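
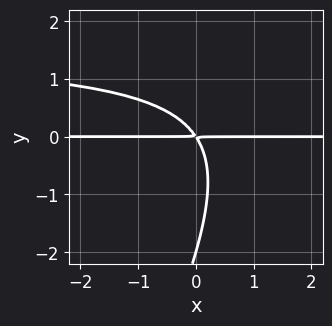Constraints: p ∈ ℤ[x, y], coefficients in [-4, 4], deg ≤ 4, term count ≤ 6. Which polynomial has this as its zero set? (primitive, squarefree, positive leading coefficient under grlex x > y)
2*x*y^2 - y^3 - 3*x*y - 2*y^2

deg p = 3.
From the axis intercepts and sections: every point of the x-axis in the box is on the curve; it meets the y-axis at y = -2 (among the integer gridlines).
Together with the visible shape, these determine p as stated.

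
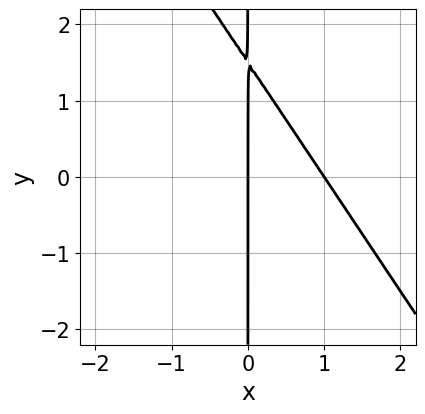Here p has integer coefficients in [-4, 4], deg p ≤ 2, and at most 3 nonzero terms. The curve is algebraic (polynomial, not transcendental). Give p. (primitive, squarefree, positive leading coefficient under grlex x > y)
3*x^2 + 2*x*y - 3*x

(a) The degree is 2 — the shape is more complex than any degree-1 curve.
(b) From the axis intercepts and sections: the x-axis gridline crossings are at x ∈ {0, 1}; the visible y-axis segment lies entirely on the curve.
(c) These observations pin down the coefficients.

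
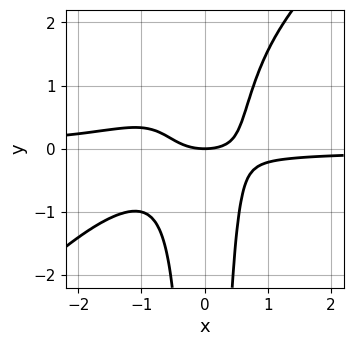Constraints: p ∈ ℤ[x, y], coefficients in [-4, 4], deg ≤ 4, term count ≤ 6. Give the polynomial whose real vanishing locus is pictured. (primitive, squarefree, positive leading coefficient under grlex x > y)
1. Degree: the shape is more complex than any degree-3 curve, so deg p = 4.
2. Observable constraints: it crosses the x-axis at the gridline x = 0; it meets the y-axis at y = 0 (among the integer gridlines).
3. Assembling these constraints gives the stated polynomial.

3*x^3*y - 3*x^2*y^2 + 3*x^2*y + x^2 - 2*y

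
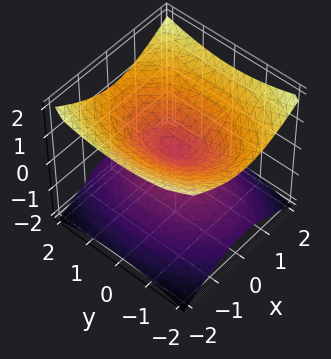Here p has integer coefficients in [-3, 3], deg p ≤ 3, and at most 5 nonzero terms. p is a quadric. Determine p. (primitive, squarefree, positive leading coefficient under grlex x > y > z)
(a) deg p = 2.
(b) Symmetries: the x ↦ −x reflection is a symmetry, so x appears only in even powers; it's symmetric under z → −z, forcing even powers of z; the y ↦ −y reflection is a symmetry, so y appears only in even powers.
(c) Against the integer gridlines: one z-axis crossing is at z = 0; it meets the y-axis at y = 0 (among the integer gridlines); one x-axis crossing is at x = 0.
(d) The integer polynomial consistent with all of this is the stated p.

2*x^2 + y^2 - 3*z^2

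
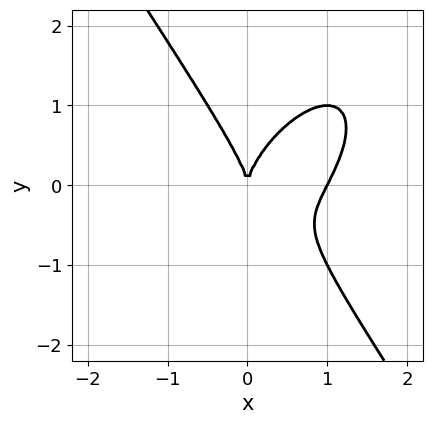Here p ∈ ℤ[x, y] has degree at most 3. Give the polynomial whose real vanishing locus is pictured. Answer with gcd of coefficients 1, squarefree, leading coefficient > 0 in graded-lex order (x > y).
1. Degree: a generic line meets the curve in up to 3 points, so deg p = 3.
2. Observable constraints: among the integer gridlines, it crosses the x-axis at x ∈ {0, 1}; one y-axis crossing is at y = 0.
3. Putting this together gives p.

2*x^3 - x^2*y + y^3 - 2*x^2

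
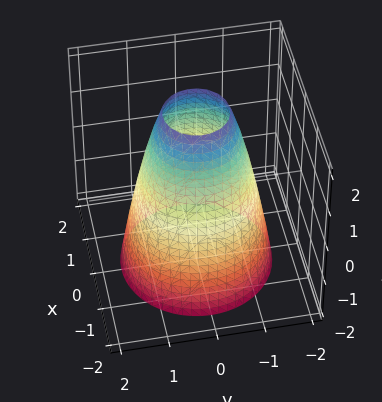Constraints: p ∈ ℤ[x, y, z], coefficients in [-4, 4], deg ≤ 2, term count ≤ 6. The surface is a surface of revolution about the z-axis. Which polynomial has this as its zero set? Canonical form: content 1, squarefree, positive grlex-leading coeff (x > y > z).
2*x^2 + 2*y^2 + z - 3

(a) deg p = 2. A generic line meets the surface in up to 2 points.
(b) Symmetries: the z-axis is an axis of rotation, so x and y enter only as x² + y².
(c) From the visible intercepts: it misses every integer gridline on the z-axis; a circular section at z = -2 has radius between 1 and 2.
(d) Solving for integer coefficients yields p as stated.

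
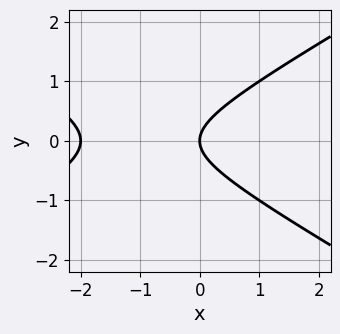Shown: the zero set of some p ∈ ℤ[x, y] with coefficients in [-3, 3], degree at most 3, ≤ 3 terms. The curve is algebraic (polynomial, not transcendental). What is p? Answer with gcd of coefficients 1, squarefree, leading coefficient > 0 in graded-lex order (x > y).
deg p = 2.
Symmetries: the y ↦ −y reflection is a symmetry, so y appears only in even powers.
From the visible intercepts: it meets the y-axis at y = 0 (among the integer gridlines); the x-axis gridline crossings are at x ∈ {-2, 0}.
Fitting integer coefficients to these (and the overall shape) gives p.

x^2 - 3*y^2 + 2*x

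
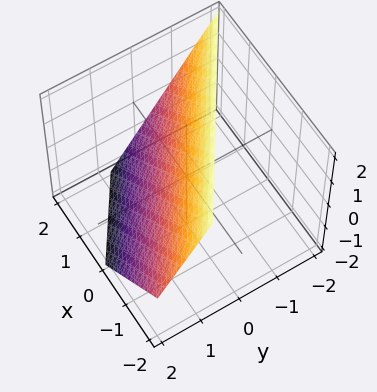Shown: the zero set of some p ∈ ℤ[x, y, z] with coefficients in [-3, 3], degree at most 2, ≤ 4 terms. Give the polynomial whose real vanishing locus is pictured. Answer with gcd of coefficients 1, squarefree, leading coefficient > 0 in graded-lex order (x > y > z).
2*x + 3*y + 2*z - 2

1. deg p = 1. The surface is flat (a plane).
2. Checking where it meets the axes: it crosses the z-axis at the gridline z = 1; one x-axis crossing is at x = 1.
3. Assembling these constraints gives the stated polynomial.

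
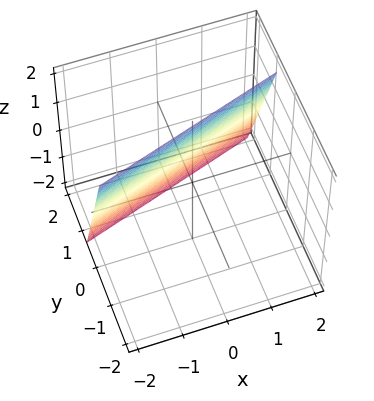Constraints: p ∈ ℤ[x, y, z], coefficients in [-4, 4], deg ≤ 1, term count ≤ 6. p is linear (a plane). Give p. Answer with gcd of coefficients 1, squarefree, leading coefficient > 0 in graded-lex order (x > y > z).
x - 3*y - z + 2

First, the degree is 1 — every cross-section is a straight line — this is a plane.
Next, observable constraints: it crosses the z-axis at the gridline z = 2; one x-axis crossing is at x = -2.
Finally, together with the visible shape, these determine p as stated.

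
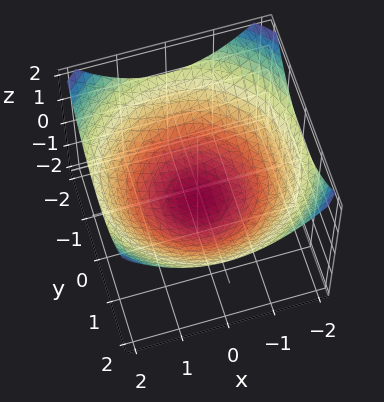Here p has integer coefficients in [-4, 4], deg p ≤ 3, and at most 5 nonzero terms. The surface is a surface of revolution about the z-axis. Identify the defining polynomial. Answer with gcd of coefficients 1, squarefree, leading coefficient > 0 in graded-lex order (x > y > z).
First, degree: no degree-1 surface has this shape, so deg p = 2.
Next, by symmetry, the z-axis is an axis of rotation, so x and y enter only as x² + y².
Then, against the integer gridlines: a circular section at z = 0 has radius between 1 and 2.
Finally, together with the visible shape, these determine p as stated.

x^2 + y^2 - 3*z - 2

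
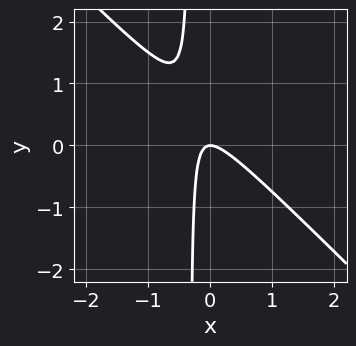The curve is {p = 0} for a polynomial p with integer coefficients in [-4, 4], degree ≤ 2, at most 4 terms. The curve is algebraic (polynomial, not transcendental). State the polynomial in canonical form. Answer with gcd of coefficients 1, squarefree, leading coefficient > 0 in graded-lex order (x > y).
3*x^2 + 3*x*y + y

deg p = 2. No degree-1 curve has this shape.
Observable constraints: one y-axis crossing is at y = 0; one x-axis crossing is at x = 0.
The integer polynomial consistent with all of this is the stated p.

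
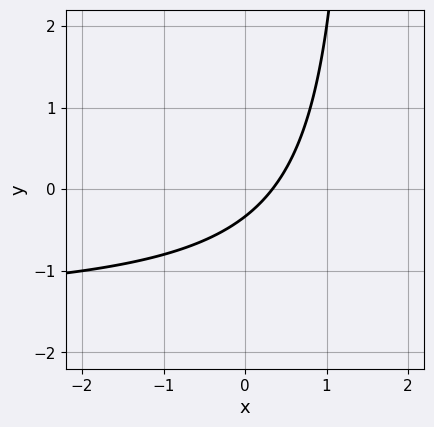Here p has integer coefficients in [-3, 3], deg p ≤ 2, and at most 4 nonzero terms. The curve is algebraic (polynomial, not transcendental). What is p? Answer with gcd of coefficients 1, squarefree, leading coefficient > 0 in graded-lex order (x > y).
(a) deg p = 2. A generic line meets the curve in up to 2 points.
(b) Putting this together gives p.

2*x*y + 3*x - 3*y - 1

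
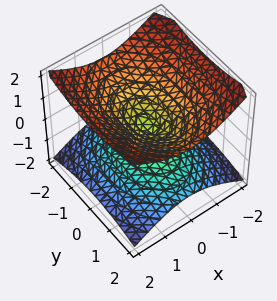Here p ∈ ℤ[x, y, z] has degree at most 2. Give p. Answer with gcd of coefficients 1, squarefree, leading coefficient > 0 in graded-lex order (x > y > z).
2*x^2 + y^2 - 3*z^2

First, deg p = 2. Two nappes meeting at a single point; a quadric.
Then, symmetries: the x ↦ −x reflection is a symmetry, so x appears only in even powers; the y ↦ −y reflection is a symmetry, so y appears only in even powers; the z ↦ −z reflection is a symmetry, so z appears only in even powers.
Then, against the integer gridlines: one y-axis crossing is at y = 0; it meets the z-axis at z = 0 (among the integer gridlines); one x-axis crossing is at x = 0.
Finally, fitting integer coefficients to these (and the overall shape) gives p.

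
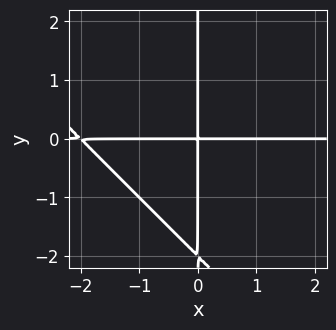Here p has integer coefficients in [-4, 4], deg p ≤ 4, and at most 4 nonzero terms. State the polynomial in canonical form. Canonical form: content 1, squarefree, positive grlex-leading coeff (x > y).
x^2*y + x*y^2 + 2*x*y

deg p = 3.
Reading off the gridlines: the visible y-axis segment lies entirely on the curve; the visible x-axis segment lies entirely on the curve.
These observations pin down the coefficients.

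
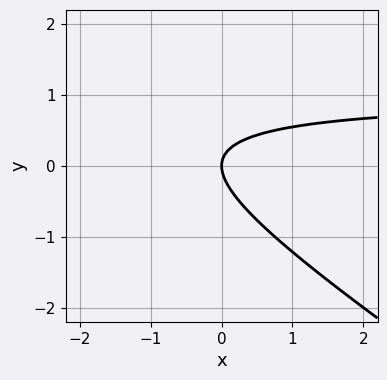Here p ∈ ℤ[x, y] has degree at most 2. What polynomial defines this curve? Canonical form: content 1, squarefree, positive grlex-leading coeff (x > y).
First, the degree is 2 — no degree-1 curve has this shape.
Then, reading off the gridlines: it crosses the y-axis at the gridline y = 0; one x-axis crossing is at x = 0.
Finally, assembling these constraints gives the stated polynomial.

2*x*y + 3*y^2 - 2*x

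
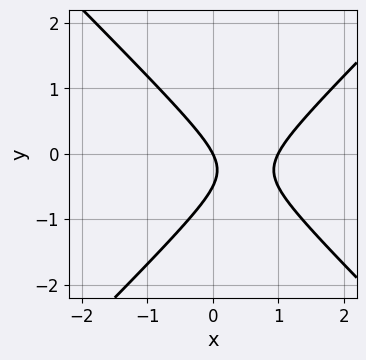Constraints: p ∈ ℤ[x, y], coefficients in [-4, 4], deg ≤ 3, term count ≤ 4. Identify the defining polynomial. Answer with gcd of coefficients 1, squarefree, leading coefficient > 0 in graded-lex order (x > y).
2*x^2 - 2*y^2 - 2*x - y

First, degree: a generic line meets the curve in up to 2 points, so deg p = 2.
Then, checking where it meets the axes: among the integer gridlines, it crosses the x-axis at x ∈ {0, 1}; it crosses the y-axis at the gridline y = 0.
Finally, matching integer coefficients to the picture gives p.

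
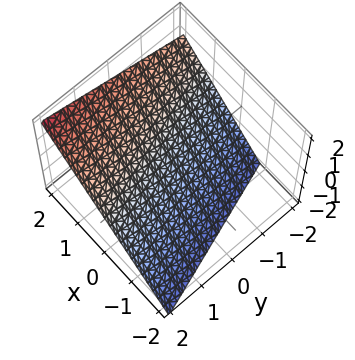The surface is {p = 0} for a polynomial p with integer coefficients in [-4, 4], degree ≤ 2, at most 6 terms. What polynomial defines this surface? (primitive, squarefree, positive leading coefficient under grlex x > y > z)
3*x + y - 3*z - 2

The degree is 1 — every cross-section is a straight line — this is a plane.
Against the integer gridlines: it meets the y-axis at y = 2 (among the integer gridlines).
Assembling these constraints gives the stated polynomial.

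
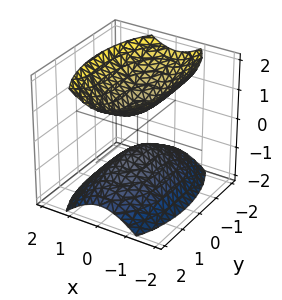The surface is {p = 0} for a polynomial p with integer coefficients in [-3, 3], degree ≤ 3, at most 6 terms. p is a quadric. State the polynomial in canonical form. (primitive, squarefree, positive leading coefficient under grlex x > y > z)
3*x^2 + y^2 - 2*z^2 + 1

There are 2 components. Treating them together as one polynomial.
Degree: two separate bowl-shaped sheets opening away from each other; a quadric, so deg p = 2.
Symmetries: mirror symmetry z ↦ −z ⇒ only even powers of z; the y ↦ −y reflection is a symmetry, so y appears only in even powers; it's symmetric under x → −x, forcing even powers of x.
Observable constraints: it misses every integer gridline on the x-axis; it misses every integer gridline on the y-axis.
Fitting integer coefficients to these (and the overall shape) gives p.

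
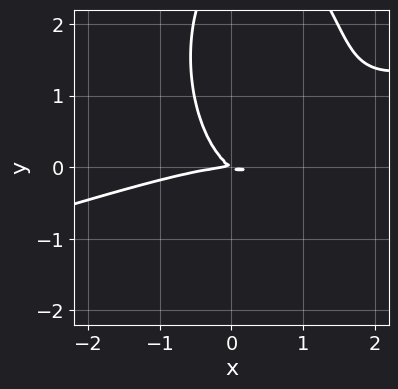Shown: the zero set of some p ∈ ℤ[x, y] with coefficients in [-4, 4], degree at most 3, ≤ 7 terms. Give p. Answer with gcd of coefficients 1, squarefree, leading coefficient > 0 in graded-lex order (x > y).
x^3 - 3*x^2*y - y^3 + 2*x*y + 3*y^2

(a) The degree is 3 — the shape is more complex than any degree-2 curve.
(b) From the visible intercepts: one x-axis crossing is at x = 0; it crosses the y-axis at the gridline y = 0.
(c) Assembling these constraints gives the stated polynomial.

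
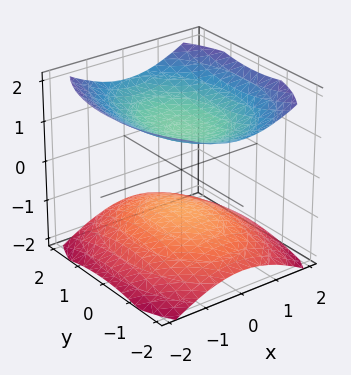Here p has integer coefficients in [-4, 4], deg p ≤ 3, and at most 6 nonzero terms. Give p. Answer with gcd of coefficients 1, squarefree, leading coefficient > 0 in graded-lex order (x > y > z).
2*x^2 + y^2 - 3*z^2 + 3

There are 2 components. Treating them together as one polynomial.
Degree: two separate bowl-shaped sheets opening away from each other; a quadric, so deg p = 2.
Symmetries: the z ↦ −z reflection is a symmetry, so z appears only in even powers; it's symmetric under x → −x, forcing even powers of x; the y ↦ −y reflection is a symmetry, so y appears only in even powers.
Checking where it meets the axes: the z-axis gridline crossings are at z ∈ {-1, 1}; it misses every integer gridline on the y-axis; the surface avoids every integer x-axis point in the box.
Solving for integer coefficients yields p as stated.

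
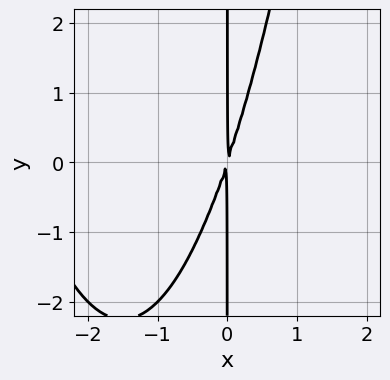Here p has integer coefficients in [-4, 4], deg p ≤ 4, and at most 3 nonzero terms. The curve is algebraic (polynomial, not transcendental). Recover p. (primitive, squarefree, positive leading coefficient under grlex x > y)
x^3 + 3*x^2 - x*y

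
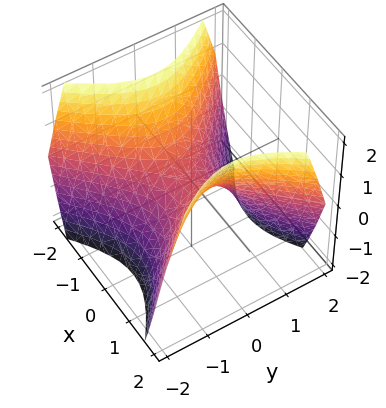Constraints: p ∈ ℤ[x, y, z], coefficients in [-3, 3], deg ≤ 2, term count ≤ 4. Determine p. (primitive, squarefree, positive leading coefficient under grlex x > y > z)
First, the degree is 2 — a saddle surface; a quadric.
Then, symmetries: mirror symmetry y ↦ −y ⇒ only even powers of y; mirror symmetry x ↦ −x ⇒ only even powers of x.
Next, observable constraints: it crosses the x-axis at the gridline x = 0; it crosses the y-axis at the gridline y = 0; one z-axis crossing is at z = 0.
Finally, putting this together gives p.

x^2 - y^2 - z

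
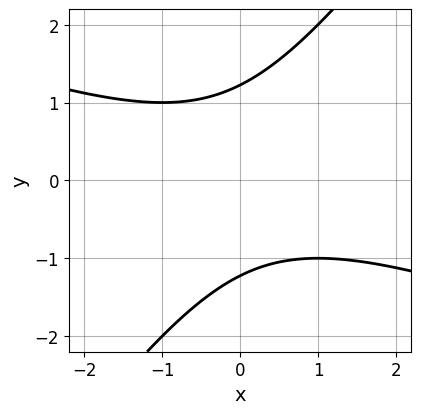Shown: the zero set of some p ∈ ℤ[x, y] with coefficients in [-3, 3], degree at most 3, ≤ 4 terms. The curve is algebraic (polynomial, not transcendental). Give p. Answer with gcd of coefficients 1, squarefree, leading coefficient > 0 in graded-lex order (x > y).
x^2 + 2*x*y - 2*y^2 + 3

1. Degree: no degree-1 curve has this shape, so deg p = 2.
2. Against the integer gridlines: it misses every integer gridline on the x-axis.
3. Solving for integer coefficients yields p as stated.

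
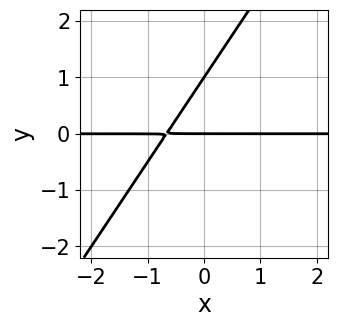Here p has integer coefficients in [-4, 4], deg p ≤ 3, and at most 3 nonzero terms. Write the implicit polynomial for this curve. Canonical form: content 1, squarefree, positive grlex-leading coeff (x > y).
3*x*y - 2*y^2 + 2*y

deg p = 2.
Checking where it meets the axes: the y-axis gridline crossings are at y ∈ {0, 1}; the visible x-axis segment lies entirely on the curve.
Matching integer coefficients to the picture gives p.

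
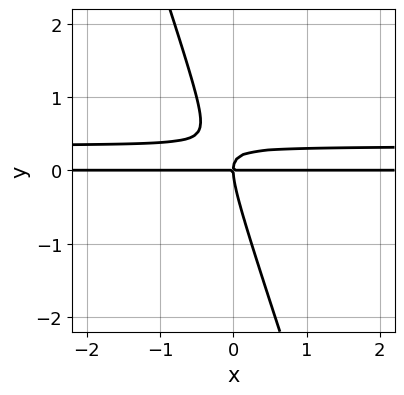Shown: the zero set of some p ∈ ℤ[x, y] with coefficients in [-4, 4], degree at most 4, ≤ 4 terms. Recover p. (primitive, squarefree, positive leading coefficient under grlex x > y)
3*x*y^2 + y^3 - x*y

deg p = 3. A generic line meets the curve in up to 3 points.
From the axis intercepts and sections: it crosses the y-axis at the gridline y = 0; the visible x-axis segment lies entirely on the curve.
Putting this together gives p.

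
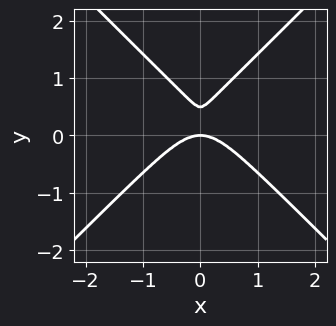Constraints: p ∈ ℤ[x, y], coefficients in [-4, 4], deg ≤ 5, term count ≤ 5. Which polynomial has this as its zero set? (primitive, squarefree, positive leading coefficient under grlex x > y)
3*x^4 - x^2*y^2 - 2*y^4 + 3*x^2*y + y^3

1. The degree is 4 — no degree-3 curve has this shape.
2. Symmetries: it's symmetric under x → −x, forcing even powers of x.
3. Checking where it meets the axes: one x-axis crossing is at x = 0; one y-axis crossing is at y = 0.
4. Matching integer coefficients to the picture gives p.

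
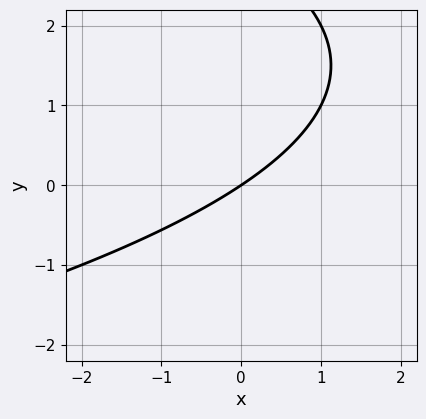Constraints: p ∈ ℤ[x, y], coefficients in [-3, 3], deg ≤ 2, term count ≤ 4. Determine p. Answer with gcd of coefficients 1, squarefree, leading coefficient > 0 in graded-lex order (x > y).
The degree is 2 — a generic line meets the curve in up to 2 points.
From the axis intercepts and sections: it crosses the y-axis at the gridline y = 0; one x-axis crossing is at x = 0.
Solving for integer coefficients yields p as stated.

y^2 + 2*x - 3*y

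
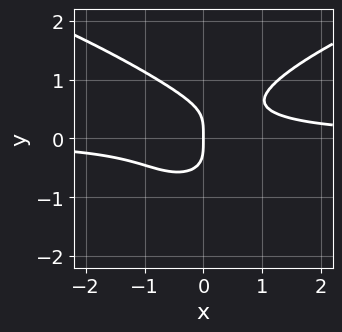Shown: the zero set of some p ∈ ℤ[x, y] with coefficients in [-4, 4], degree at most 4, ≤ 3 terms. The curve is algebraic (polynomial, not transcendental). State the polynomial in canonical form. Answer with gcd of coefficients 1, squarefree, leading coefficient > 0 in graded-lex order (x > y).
(a) The degree is 4 — the shape is more complex than any degree-3 curve.
(b) Reading off the gridlines: it crosses the y-axis at the gridline y = 0; it crosses the x-axis at the gridline x = 0.
(c) Together with the visible shape, these determine p as stated.

2*y^4 - 2*x^2*y + x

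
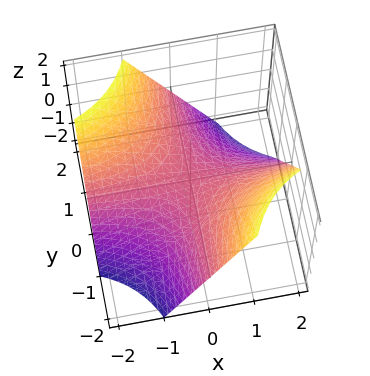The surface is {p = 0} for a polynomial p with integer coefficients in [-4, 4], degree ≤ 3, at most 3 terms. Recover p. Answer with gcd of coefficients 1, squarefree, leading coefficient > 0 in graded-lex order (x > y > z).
1. The degree is 2 — a hyperbolic paraboloid; a quadric.
2. Reading off the gridlines: it meets the z-axis at z = 0 (among the integer gridlines); the visible x-axis segment lies entirely on the surface; the visible y-axis segment lies entirely on the surface.
3. Together with the visible shape, these determine p as stated.

x*y + z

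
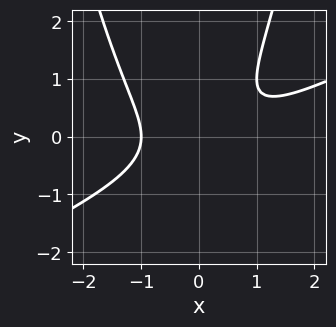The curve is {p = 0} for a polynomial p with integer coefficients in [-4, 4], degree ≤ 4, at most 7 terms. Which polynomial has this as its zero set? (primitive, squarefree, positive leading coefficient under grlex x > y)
1. deg p = 3. The shape is more complex than any degree-2 curve.
2. Reading off the gridlines: no y-intercept at any integer in the box; it meets the x-axis at x = -1 (among the integer gridlines).
3. Matching integer coefficients to the picture gives p.

x^3 - 2*x^2*y - 2*x*y + 2*y^2 + 1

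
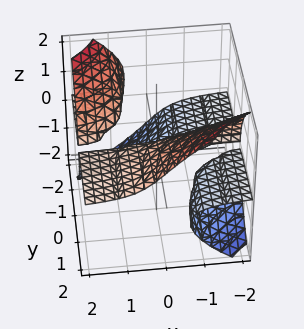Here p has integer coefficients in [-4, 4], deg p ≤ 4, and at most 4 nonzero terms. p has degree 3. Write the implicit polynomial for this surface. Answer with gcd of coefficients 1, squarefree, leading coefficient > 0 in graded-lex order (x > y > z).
3*x*y*z + 2*z^3 - y

(a) I count 3 distinct pieces.
(b) Degree: the shape is more complex than any degree-2 surface, so deg p = 3.
(c) Observable constraints: it meets the z-axis at z = 0 (among the integer gridlines); it meets the y-axis at y = 0 (among the integer gridlines); every point of the x-axis in the box is on the surface.
(d) Solving for integer coefficients yields p as stated.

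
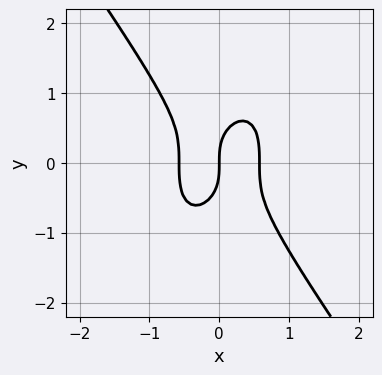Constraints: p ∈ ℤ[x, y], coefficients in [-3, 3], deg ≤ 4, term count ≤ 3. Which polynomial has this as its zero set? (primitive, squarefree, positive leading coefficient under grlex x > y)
3*x^3 + y^3 - x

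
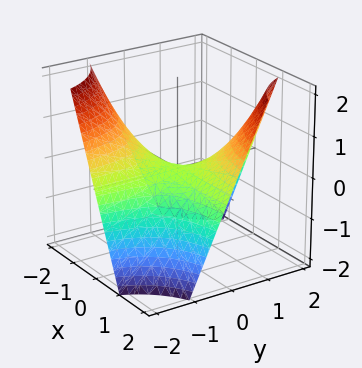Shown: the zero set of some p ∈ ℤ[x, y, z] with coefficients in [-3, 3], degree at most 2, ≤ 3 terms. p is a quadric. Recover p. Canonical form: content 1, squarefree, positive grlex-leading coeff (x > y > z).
1. The degree is 2 — a saddle surface; a quadric.
2. Against the integer gridlines: the visible y-axis segment lies entirely on the surface; every point of the x-axis in the box is on the surface; it crosses the z-axis at the gridline z = 0.
3. Solving for integer coefficients yields p as stated.

x*y - z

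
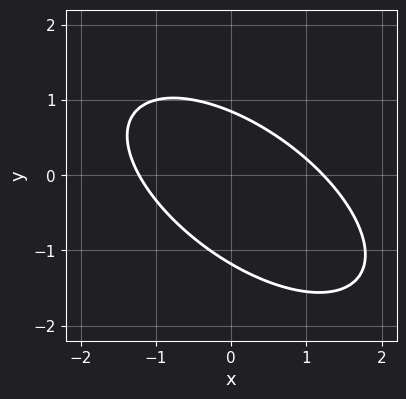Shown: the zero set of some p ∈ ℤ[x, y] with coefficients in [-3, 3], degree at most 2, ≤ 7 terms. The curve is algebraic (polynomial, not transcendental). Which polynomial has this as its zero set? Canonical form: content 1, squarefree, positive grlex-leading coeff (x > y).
deg p = 2. The shape is more complex than any degree-1 curve.
Matching integer coefficients to the picture gives p.

2*x^2 + 3*x*y + 3*y^2 + y - 3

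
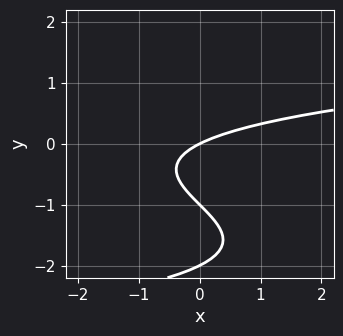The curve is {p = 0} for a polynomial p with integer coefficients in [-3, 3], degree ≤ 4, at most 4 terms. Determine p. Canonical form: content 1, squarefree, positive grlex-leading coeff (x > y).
(a) Degree: no degree-2 curve has this shape, so deg p = 3.
(b) Against the integer gridlines: one x-axis crossing is at x = 0; the y-axis gridline crossings are at y ∈ {-2, -1, 0}.
(c) Fitting integer coefficients to these (and the overall shape) gives p.

y^3 + 3*y^2 - x + 2*y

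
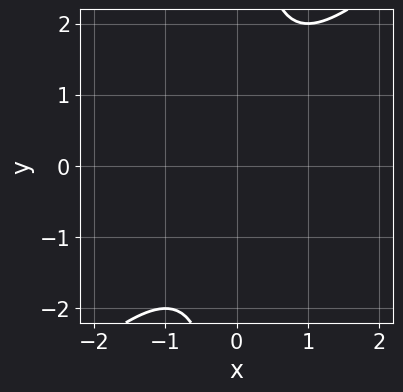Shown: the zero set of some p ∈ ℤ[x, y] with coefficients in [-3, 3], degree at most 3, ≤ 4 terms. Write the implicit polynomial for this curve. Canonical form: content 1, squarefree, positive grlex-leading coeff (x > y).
x^2 - x*y + 1

First, the degree is 2 — the shape is more complex than any degree-1 curve.
Next, checking where it meets the axes: it misses every integer gridline on the y-axis; it misses every integer gridline on the x-axis.
Finally, solving for integer coefficients yields p as stated.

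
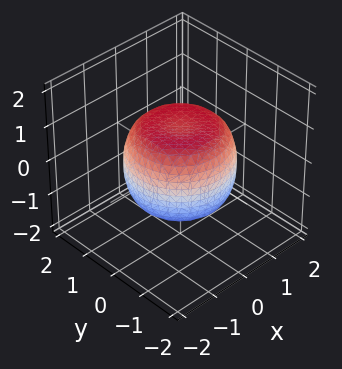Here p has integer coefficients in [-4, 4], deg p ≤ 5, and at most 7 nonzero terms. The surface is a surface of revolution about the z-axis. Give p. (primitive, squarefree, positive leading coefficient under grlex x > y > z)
2*x^4 + 4*x^2*y^2 + 2*y^4 - 2*x^2 - 2*y^2 + 3*z^2 - 3

deg p = 4. A generic line meets the surface in up to 4 points.
Symmetry: the surface is invariant under rotation about z: p = q(x² + y², z).
Checking where it meets the axes: the z-axis gridline crossings are at z ∈ {-1, 1}; a circular section at z = 0 has radius between 1 and 2.
Solving for integer coefficients yields p as stated.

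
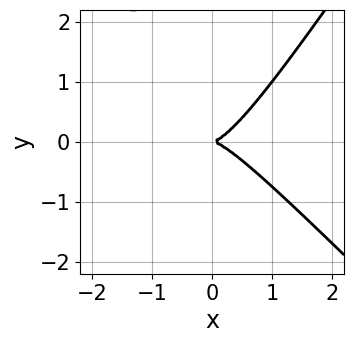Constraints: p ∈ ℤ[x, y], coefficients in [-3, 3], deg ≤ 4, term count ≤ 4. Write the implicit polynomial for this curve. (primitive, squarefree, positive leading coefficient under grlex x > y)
(a) The degree is 3 — no degree-2 curve has this shape.
(b) Reading off the gridlines: it crosses the y-axis at the gridline y = 0; it crosses the x-axis at the gridline x = 0.
(c) Matching integer coefficients to the picture gives p.

3*x^3 + x^2*y - 2*x*y^2 - 2*y^2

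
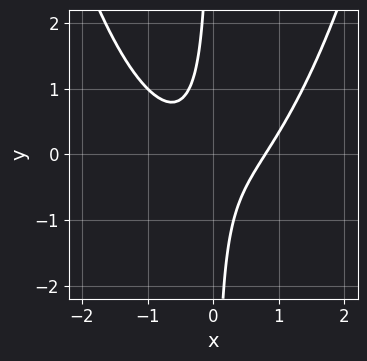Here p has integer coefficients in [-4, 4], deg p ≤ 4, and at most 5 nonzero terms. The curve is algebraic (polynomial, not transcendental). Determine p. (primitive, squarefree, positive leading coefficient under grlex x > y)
2*x^3 - 3*x*y - 1

(a) The degree is 3 — the shape is more complex than any degree-2 curve.
(b) Against the integer gridlines: no y-intercept at any integer in the box.
(c) These observations pin down the coefficients.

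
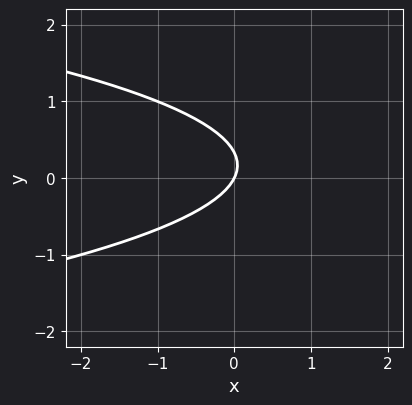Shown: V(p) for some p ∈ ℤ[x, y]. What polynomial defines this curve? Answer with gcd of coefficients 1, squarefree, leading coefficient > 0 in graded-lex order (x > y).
3*y^2 + 2*x - y

The degree is 2 — no degree-1 curve has this shape.
Against the integer gridlines: it crosses the y-axis at the gridline y = 0; one x-axis crossing is at x = 0.
Matching integer coefficients to the picture gives p.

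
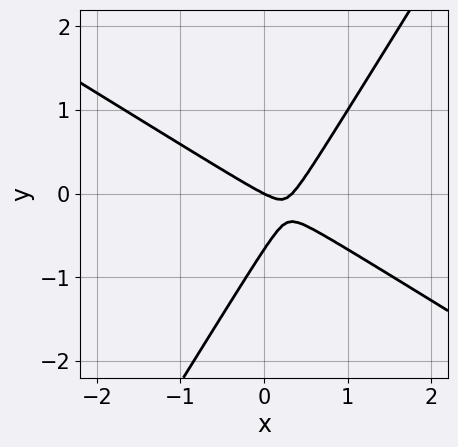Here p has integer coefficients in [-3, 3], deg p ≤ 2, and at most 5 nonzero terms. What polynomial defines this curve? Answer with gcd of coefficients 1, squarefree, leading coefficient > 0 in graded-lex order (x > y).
3*x^2 + 3*x*y - 3*y^2 - x - 2*y

(a) deg p = 2. No degree-1 curve has this shape.
(b) Reading off the gridlines: it crosses the y-axis at the gridline y = 0; one x-axis crossing is at x = 0.
(c) These observations pin down the coefficients.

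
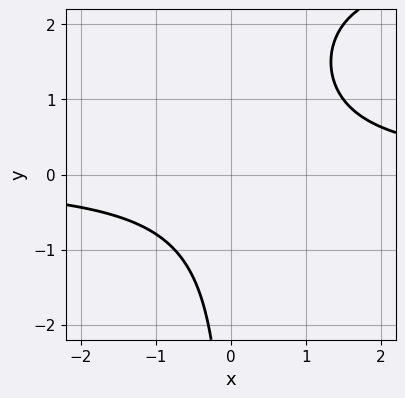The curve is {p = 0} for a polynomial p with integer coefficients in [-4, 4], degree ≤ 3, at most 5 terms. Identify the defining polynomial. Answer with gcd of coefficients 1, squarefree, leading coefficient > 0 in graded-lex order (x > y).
x*y^2 - 3*x*y + 3

deg p = 3. The shape is more complex than any degree-2 curve.
Against the integer gridlines: it misses every integer gridline on the x-axis; it misses every integer gridline on the y-axis.
Solving for integer coefficients yields p as stated.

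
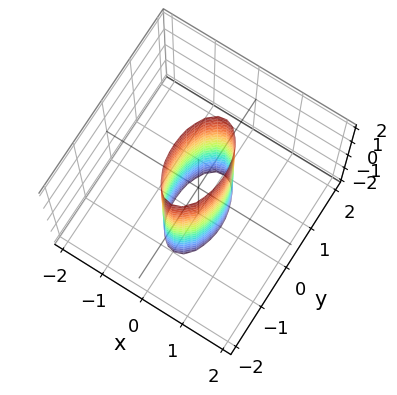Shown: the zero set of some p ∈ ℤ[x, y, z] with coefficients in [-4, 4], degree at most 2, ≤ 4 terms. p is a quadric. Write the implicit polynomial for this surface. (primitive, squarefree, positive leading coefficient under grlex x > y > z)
3*x^2 + y^2 - 1

(a) Degree: constant cross-section along one axis; a quadric, so deg p = 2.
(b) Symmetries: the z ↦ −z reflection is a symmetry, so z appears only in even powers; the y ↦ −y reflection is a symmetry, so y appears only in even powers; the x ↦ −x reflection is a symmetry, so x appears only in even powers.
(c) Reading off the gridlines: the y-axis gridline crossings are at y ∈ {-1, 1}; no z-intercept at any integer in the box.
(d) Together with the visible shape, these determine p as stated.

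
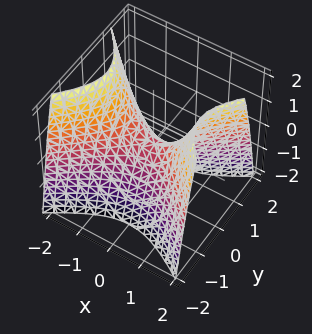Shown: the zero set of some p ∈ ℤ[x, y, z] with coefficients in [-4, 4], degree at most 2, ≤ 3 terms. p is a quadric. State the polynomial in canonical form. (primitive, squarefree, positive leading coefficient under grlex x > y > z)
1. The degree is 2 — a saddle surface; a quadric.
2. Symmetries: mirror symmetry x ↦ −x ⇒ only even powers of x; mirror symmetry y ↦ −y ⇒ only even powers of y.
3. From the axis intercepts and sections: it meets the y-axis at y = 0 (among the integer gridlines); one z-axis crossing is at z = 0; one x-axis crossing is at x = 0.
4. Together with the visible shape, these determine p as stated.

2*x^2 - 3*y^2 - 2*z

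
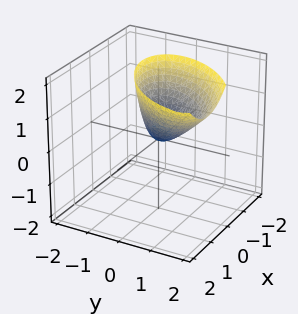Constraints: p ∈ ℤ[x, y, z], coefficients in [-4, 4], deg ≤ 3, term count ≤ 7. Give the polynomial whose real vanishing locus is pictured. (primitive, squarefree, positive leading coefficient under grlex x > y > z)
3*x^2 - 3*x*y + 3*y^2 - 2*y*z - 2*z

1. The degree is 2 — the shape is more complex than any degree-1 surface.
2. Against the integer gridlines: one x-axis crossing is at x = 0; it crosses the z-axis at the gridline z = 0.
3. Solving for integer coefficients yields p as stated.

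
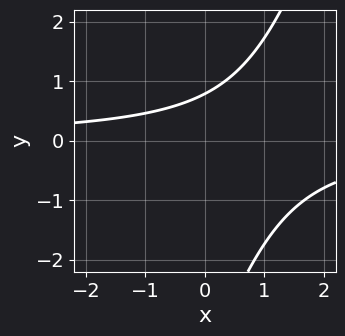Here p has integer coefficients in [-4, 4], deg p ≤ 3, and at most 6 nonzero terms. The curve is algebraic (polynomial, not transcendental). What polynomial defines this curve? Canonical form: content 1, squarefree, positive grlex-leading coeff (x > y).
3*x*y - y^2 - 3*y + 3

First, deg p = 2. A generic line meets the curve in up to 2 points.
Next, from the visible intercepts: the curve avoids every integer x-axis point in the box.
Finally, assembling these constraints gives the stated polynomial.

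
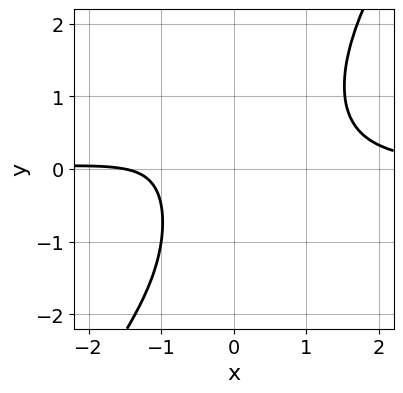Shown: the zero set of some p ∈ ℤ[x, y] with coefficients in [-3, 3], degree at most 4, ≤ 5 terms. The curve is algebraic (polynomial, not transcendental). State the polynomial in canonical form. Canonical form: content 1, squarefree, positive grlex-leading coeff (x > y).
deg p = 4. No degree-3 curve has this shape.
Checking where it meets the axes: the curve avoids every integer y-axis point in the box.
Matching integer coefficients to the picture gives p.

3*x^3*y - 2*x^2*y^2 - 2*x - 3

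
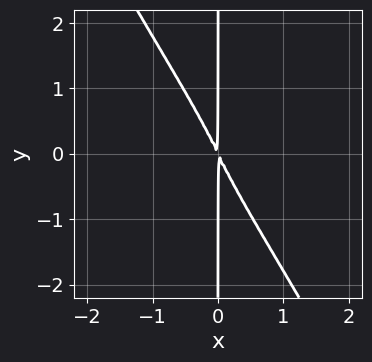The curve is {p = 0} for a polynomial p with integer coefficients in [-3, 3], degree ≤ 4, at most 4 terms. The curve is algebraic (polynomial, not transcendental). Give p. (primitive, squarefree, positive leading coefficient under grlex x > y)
3*x^4 - x^2*y^2 + 2*x^2 + x*y

1. The degree is 4 — no degree-3 curve has this shape.
2. From the visible intercepts: every point of the y-axis in the box is on the curve.
3. Putting this together gives p.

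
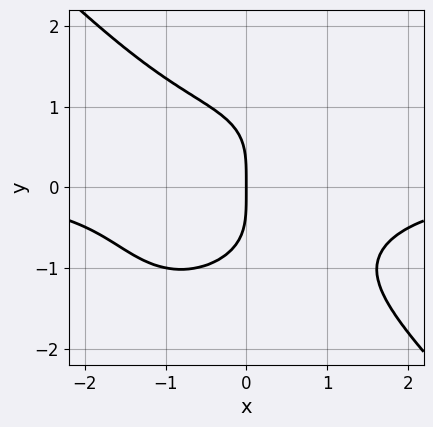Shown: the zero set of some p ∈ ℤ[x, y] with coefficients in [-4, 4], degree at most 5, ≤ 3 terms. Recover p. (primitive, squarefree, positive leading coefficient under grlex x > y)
(a) The degree is 4 — the shape is more complex than any degree-3 curve.
(b) Against the integer gridlines: one x-axis crossing is at x = 0; it crosses the y-axis at the gridline y = 0.
(c) The integer polynomial consistent with all of this is the stated p.

x^3*y + y^4 + 2*x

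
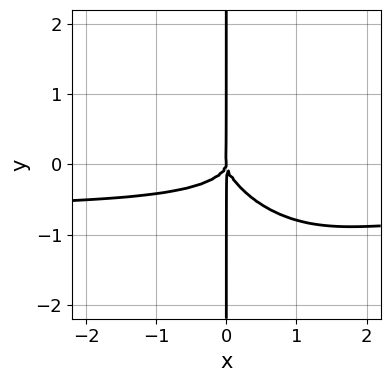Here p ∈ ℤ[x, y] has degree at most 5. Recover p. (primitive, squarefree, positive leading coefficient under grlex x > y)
3*x^3*y + 3*x^2*y^2 + 3*x*y^3 + 2*x^3

(a) Degree: the shape is more complex than any degree-3 curve, so deg p = 4.
(b) Observable constraints: one x-axis crossing is at x = 0; every point of the y-axis in the box is on the curve.
(c) Together with the visible shape, these determine p as stated.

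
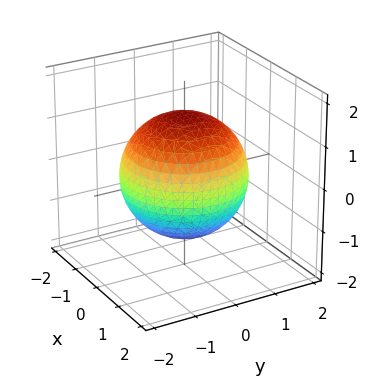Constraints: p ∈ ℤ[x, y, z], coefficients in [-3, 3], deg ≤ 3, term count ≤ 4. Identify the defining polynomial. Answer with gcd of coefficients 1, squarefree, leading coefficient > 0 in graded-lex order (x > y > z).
(a) deg p = 2. Bounded and convex; a quadric.
(b) Symmetries: the z-axis is an axis of rotation, so x and y enter only as x² + y²; mirror symmetry z ↦ −z ⇒ only even powers of z.
(c) From the axis intercepts and sections: a circular section at z = 1 has radius exactly 1.
(d) Assembling these constraints gives the stated polynomial.

x^2 + y^2 + z^2 - 2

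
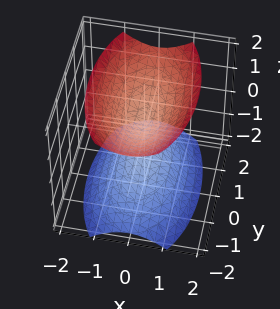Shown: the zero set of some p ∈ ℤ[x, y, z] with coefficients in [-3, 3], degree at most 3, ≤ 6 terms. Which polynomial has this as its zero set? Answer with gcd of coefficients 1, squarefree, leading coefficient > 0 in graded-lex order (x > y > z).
3*x^2 + y^2 - 2*z^2 + 1

There are 2 components.
The degree is 2 — two sheets facing apart; a quadric.
Symmetries: mirror symmetry z ↦ −z ⇒ only even powers of z; the y ↦ −y reflection is a symmetry, so y appears only in even powers; it's symmetric under x → −x, forcing even powers of x.
Checking where it meets the axes: it misses every integer gridline on the x-axis; no y-intercept at any integer in the box.
The integer polynomial consistent with all of this is the stated p.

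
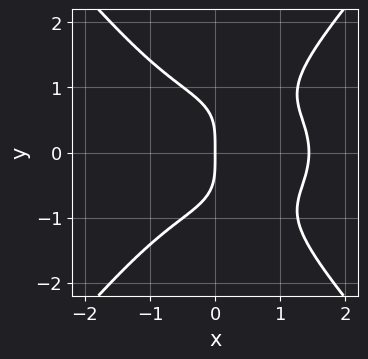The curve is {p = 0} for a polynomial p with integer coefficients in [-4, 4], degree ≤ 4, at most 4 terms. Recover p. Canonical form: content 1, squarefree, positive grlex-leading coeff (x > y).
First, deg p = 4. The shape is more complex than any degree-3 curve.
Next, symmetries: the y ↦ −y reflection is a symmetry, so y appears only in even powers.
Then, from the axis intercepts and sections: it meets the x-axis at x = 0 (among the integer gridlines); one y-axis crossing is at y = 0.
Finally, these observations pin down the coefficients.

x^4 + 2*x^2*y^2 - 2*y^4 - 3*x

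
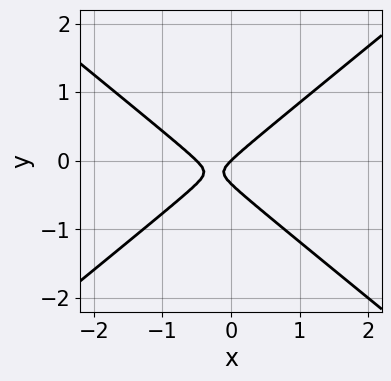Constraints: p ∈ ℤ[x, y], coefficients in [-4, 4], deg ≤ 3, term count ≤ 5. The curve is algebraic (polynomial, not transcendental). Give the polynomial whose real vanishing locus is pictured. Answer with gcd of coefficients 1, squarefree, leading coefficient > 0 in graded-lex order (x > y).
2*x^2 - 3*y^2 + x - y

(a) deg p = 2.
(b) From the axis intercepts and sections: it meets the y-axis at y = 0 (among the integer gridlines); it meets the x-axis at x = 0 (among the integer gridlines).
(c) These observations pin down the coefficients.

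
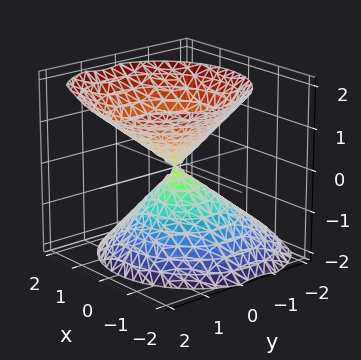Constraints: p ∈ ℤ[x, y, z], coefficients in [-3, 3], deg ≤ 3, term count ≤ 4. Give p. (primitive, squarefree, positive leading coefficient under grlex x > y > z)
First, there are 2 components. They look like related sheets of one shape, so recover p as a whole.
Then, deg p = 2. The shape is more complex than any degree-1 surface.
Then, checking where it meets the axes: it meets the x-axis at x = 0 (among the integer gridlines); it crosses the y-axis at the gridline y = 0.
Finally, matching integer coefficients to the picture gives p.

2*x^2 + 2*y^2 - y*z - 2*z^2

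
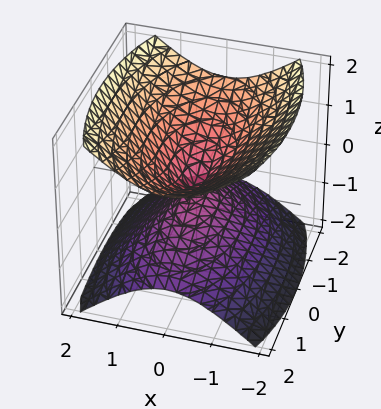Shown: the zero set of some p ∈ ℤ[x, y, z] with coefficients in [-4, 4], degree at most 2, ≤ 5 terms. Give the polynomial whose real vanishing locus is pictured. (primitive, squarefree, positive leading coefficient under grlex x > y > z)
(a) There are 2 components.
(b) deg p = 2.
(c) Symmetries: mirror symmetry z ↦ −z ⇒ only even powers of z; the y ↦ −y reflection is a symmetry, so y appears only in even powers; mirror symmetry x ↦ −x ⇒ only even powers of x.
(d) From the axis intercepts and sections: it crosses the x-axis at the gridline x = 0; it meets the y-axis at y = 0 (among the integer gridlines).
(e) The integer polynomial consistent with all of this is the stated p.

3*x^2 + y^2 - 3*z^2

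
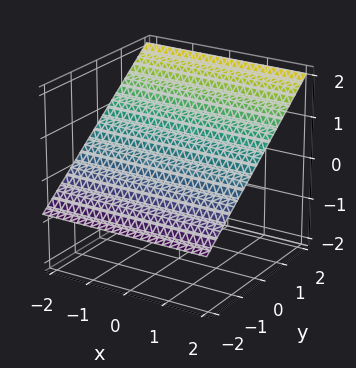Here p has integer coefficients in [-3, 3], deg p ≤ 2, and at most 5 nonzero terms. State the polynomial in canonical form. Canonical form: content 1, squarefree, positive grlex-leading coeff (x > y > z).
The degree is 1 — the surface is flat (a plane).
Against the integer gridlines: no x-intercept at any integer in the box; one y-axis crossing is at y = -1.
Fitting integer coefficients to these (and the overall shape) gives p.

2*y - 3*z + 2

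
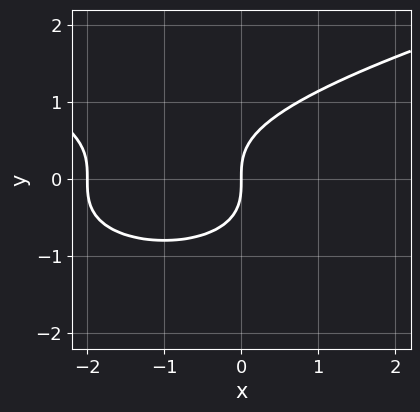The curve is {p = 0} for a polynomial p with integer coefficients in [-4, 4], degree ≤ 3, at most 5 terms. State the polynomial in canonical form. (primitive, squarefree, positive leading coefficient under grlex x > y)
2*y^3 - x^2 - 2*x

(a) deg p = 3. A generic line meets the curve in up to 3 points.
(b) From the axis intercepts and sections: one y-axis crossing is at y = 0; the x-axis gridline crossings are at x ∈ {-2, 0}.
(c) Solving for integer coefficients yields p as stated.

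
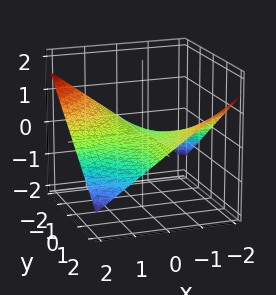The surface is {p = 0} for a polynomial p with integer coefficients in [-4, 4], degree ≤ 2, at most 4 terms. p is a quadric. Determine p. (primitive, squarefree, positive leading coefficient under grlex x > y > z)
x*y + 3*z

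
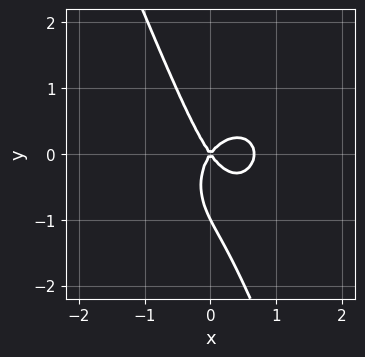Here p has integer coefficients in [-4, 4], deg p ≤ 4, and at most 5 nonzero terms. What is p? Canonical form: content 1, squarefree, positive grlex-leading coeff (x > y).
First, degree: no degree-2 curve has this shape, so deg p = 3.
Then, from the visible intercepts: among the integer gridlines, it crosses the y-axis at y ∈ {-1, 0}; it crosses the x-axis at the gridline x = 0.
Finally, matching integer coefficients to the picture gives p.

3*x^3 + 2*x*y^2 + y^3 - 2*x^2 + y^2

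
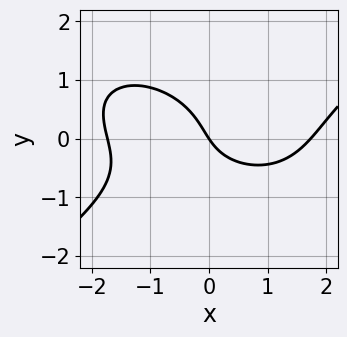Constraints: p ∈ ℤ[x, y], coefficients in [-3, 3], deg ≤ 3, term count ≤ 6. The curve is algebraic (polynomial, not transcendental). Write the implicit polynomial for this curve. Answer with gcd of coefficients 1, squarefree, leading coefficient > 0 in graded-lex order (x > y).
1. Degree: a generic line meets the curve in up to 3 points, so deg p = 3.
2. Against the integer gridlines: one y-axis crossing is at y = 0; one x-axis crossing is at x = 0.
3. Together with the visible shape, these determine p as stated.

x^3 - 3*y^3 - 2*x*y - 3*x - 2*y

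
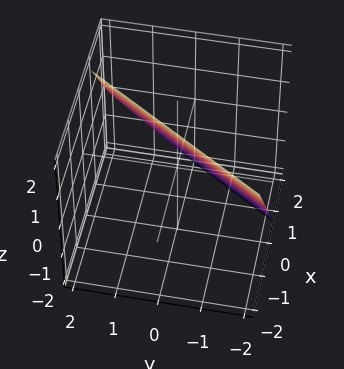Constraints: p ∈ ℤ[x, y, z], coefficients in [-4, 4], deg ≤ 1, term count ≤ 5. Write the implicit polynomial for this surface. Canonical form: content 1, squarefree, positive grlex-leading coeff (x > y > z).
3*x - 2*y + 2*z - 2

First, degree: the surface is flat (a plane), so deg p = 1.
Then, against the integer gridlines: one y-axis crossing is at y = -1; it crosses the z-axis at the gridline z = 1.
Finally, together with the visible shape, these determine p as stated.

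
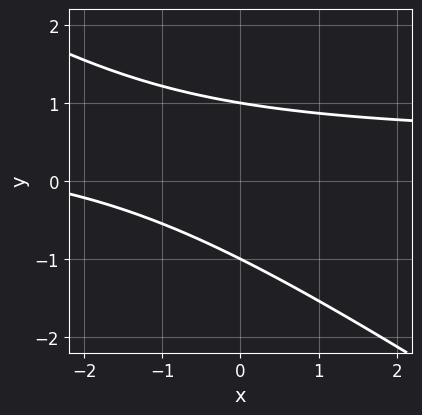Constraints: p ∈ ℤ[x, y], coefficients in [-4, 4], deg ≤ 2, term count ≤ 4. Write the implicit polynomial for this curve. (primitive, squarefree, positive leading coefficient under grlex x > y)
2*x*y + 3*y^2 - x - 3

(a) deg p = 2.
(b) Observable constraints: among the integer gridlines, it crosses the y-axis at y ∈ {-1, 1}; it misses every integer gridline on the x-axis.
(c) Solving for integer coefficients yields p as stated.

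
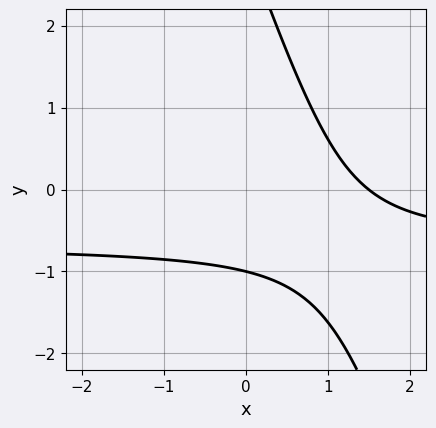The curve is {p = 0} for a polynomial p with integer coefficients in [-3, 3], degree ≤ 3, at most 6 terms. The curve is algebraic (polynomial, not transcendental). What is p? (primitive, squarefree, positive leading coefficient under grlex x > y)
3*x*y + y^2 + 2*x - 2*y - 3

deg p = 2.
Checking where it meets the axes: one y-axis crossing is at y = -1.
Fitting integer coefficients to these (and the overall shape) gives p.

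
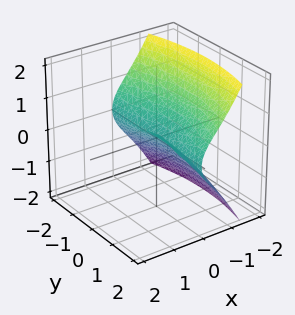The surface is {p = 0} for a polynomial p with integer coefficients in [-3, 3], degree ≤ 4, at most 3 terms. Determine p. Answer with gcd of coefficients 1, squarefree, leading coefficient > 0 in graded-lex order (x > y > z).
3*x^3 + x*y^2 + 3*z^2

First, the degree is 3 — a generic line meets the surface in up to 3 points.
Next, observable constraints: the visible y-axis segment lies entirely on the surface; it crosses the x-axis at the gridline x = 0; it crosses the z-axis at the gridline z = 0.
Finally, assembling these constraints gives the stated polynomial.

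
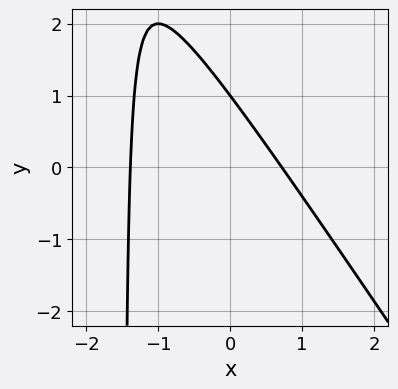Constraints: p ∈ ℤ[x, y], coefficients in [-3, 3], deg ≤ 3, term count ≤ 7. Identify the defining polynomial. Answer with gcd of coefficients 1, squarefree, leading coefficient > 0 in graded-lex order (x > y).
3*x^2 + 2*x*y + 2*x + 3*y - 3

deg p = 2. A generic line meets the curve in up to 2 points.
From the axis intercepts and sections: it crosses the y-axis at the gridline y = 1.
The integer polynomial consistent with all of this is the stated p.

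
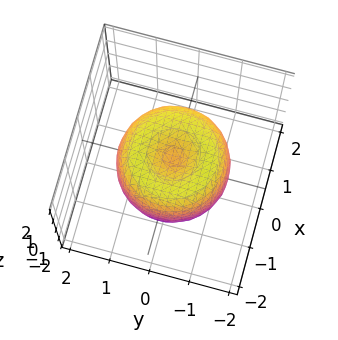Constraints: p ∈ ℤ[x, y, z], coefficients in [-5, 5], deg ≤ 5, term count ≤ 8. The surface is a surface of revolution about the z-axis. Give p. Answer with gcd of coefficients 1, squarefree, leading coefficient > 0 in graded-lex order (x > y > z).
1. The degree is 4 — the shape is more complex than any degree-3 surface.
2. By symmetry, the z-axis is an axis of rotation, so x and y enter only as x² + y².
3. Checking where it meets the axes: a circular section at z = -1 has radius between 0 and 1.
4. Solving for integer coefficients yields p as stated.

2*x^4 + 4*x^2*y^2 + 2*y^4 - 3*x^2 - 3*y^2 + 2*z^2 - 1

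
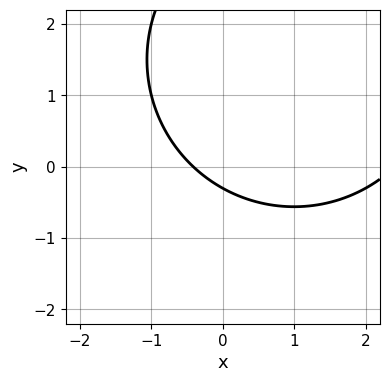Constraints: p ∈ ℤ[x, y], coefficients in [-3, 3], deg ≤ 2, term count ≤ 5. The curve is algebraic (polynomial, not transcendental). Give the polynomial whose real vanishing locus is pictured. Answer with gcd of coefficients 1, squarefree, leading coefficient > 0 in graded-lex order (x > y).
(a) The degree is 2 — no degree-1 curve has this shape.
(b) Solving for integer coefficients yields p as stated.

x^2 + y^2 - 2*x - 3*y - 1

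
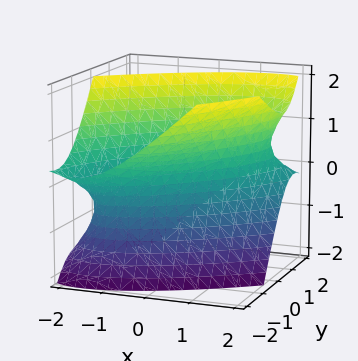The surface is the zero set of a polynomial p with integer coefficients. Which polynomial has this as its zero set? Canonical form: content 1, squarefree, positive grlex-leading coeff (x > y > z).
2*x^2 - 3*x*y + 2*y^2 + 2*y*z - 2*z^2 - 3

First, deg p = 2. The shape is more complex than any degree-1 surface.
Next, from the visible intercepts: no z-intercept at any integer in the box.
Finally, fitting integer coefficients to these (and the overall shape) gives p.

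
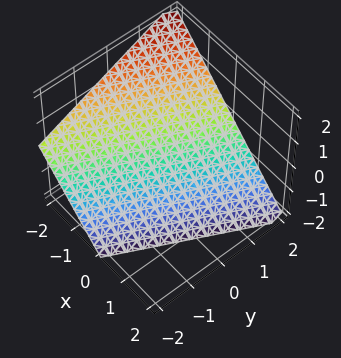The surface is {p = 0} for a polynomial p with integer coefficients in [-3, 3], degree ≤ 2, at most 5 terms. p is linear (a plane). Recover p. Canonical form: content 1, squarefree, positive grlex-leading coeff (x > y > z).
2*x - y + 2*z + 2

(a) The degree is 1 — the surface is flat (a plane).
(b) Checking where it meets the axes: one x-axis crossing is at x = -1; it crosses the y-axis at the gridline y = 2; one z-axis crossing is at z = -1.
(c) These observations pin down the coefficients.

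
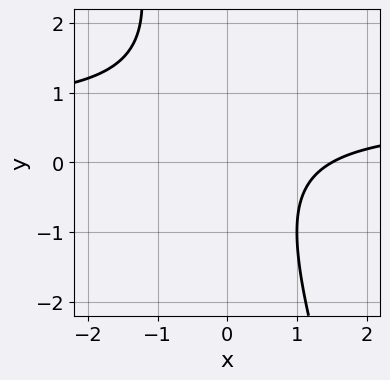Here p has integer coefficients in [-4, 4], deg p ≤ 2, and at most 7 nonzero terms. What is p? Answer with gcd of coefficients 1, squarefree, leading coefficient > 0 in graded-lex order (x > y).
First, the degree is 2 — a generic line meets the curve in up to 2 points.
Then, against the integer gridlines: it misses every integer gridline on the y-axis.
Finally, putting this together gives p.

3*x*y + y^2 - 2*x - y + 3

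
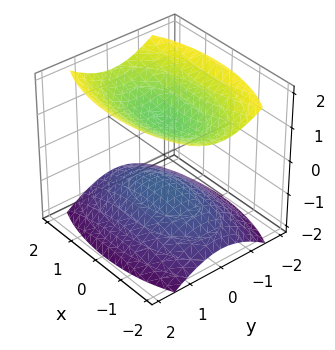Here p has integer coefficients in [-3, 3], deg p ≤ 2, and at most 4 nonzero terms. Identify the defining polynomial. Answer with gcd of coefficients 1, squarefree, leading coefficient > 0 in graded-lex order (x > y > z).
x^2 + 3*y^2 - 3*z^2 + 3

1. There are 2 components. Treating them together as one polynomial.
2. The degree is 2 — two separate bowl-shaped sheets opening away from each other; a quadric.
3. Symmetries: mirror symmetry y ↦ −y ⇒ only even powers of y; mirror symmetry x ↦ −x ⇒ only even powers of x; the z ↦ −z reflection is a symmetry, so z appears only in even powers.
4. From the visible intercepts: among the integer gridlines, it crosses the z-axis at z ∈ {-1, 1}; the surface avoids every integer y-axis point in the box; it misses every integer gridline on the x-axis.
5. These observations pin down the coefficients.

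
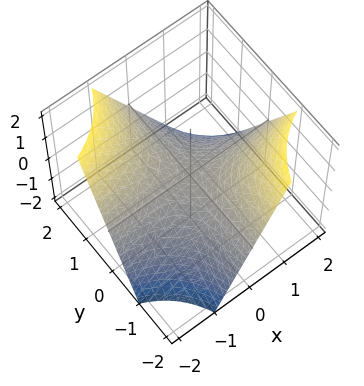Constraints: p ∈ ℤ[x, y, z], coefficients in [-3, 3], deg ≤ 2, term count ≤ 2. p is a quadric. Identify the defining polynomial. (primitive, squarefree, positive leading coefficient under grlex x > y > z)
(a) deg p = 2.
(b) Against the integer gridlines: the visible x-axis segment lies entirely on the surface; the visible y-axis segment lies entirely on the surface; it crosses the z-axis at the gridline z = 0.
(c) Solving for integer coefficients yields p as stated.

x*y + z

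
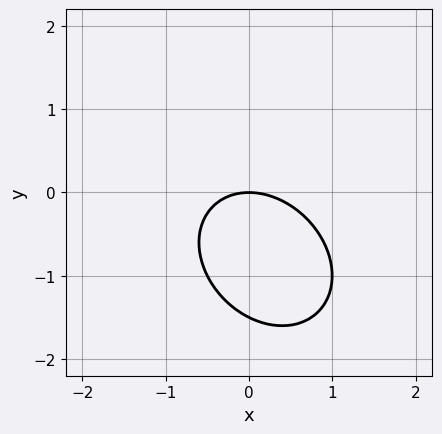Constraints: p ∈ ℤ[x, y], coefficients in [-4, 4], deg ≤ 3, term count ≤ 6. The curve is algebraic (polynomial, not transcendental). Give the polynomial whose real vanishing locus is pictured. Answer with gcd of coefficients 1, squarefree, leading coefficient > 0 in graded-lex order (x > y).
(a) deg p = 2. A generic line meets the curve in up to 2 points.
(b) Reading off the gridlines: one x-axis crossing is at x = 0; one y-axis crossing is at y = 0.
(c) Putting this together gives p.

2*x^2 + x*y + 2*y^2 + 3*y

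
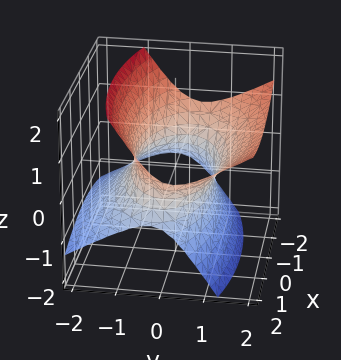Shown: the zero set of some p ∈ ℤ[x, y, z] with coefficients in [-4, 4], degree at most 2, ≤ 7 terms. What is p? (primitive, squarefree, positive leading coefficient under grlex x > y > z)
x^2 + 3*y^2 - 3*y*z - 3*z^2 - 3

1. Degree: no degree-1 surface has this shape, so deg p = 2.
2. Observable constraints: among the integer gridlines, it crosses the y-axis at y ∈ {-1, 1}; no z-intercept at any integer in the box.
3. Solving for integer coefficients yields p as stated.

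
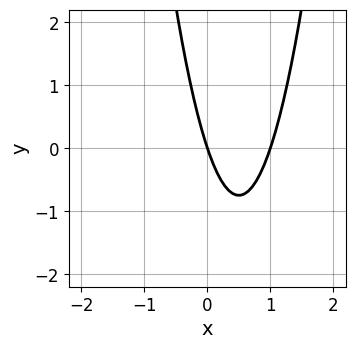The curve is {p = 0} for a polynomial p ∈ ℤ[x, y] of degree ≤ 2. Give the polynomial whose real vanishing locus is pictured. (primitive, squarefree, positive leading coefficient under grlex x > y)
The degree is 2 — no degree-1 curve has this shape.
From the visible intercepts: among the integer gridlines, it crosses the x-axis at x ∈ {0, 1}; it crosses the y-axis at the gridline y = 0.
These observations pin down the coefficients.

3*x^2 - 3*x - y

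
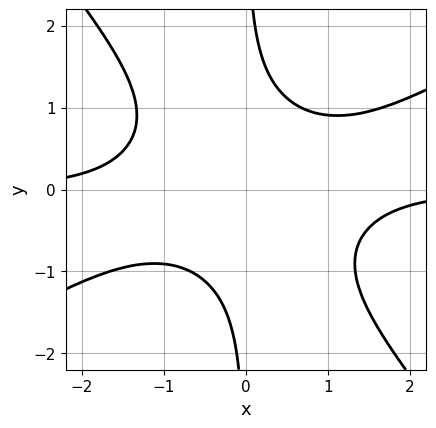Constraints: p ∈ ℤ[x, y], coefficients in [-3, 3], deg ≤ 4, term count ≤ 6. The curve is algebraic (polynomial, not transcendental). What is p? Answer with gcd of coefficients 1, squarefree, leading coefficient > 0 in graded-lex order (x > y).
Degree: the shape is more complex than any degree-3 curve, so deg p = 4.
From the visible intercepts: it misses every integer gridline on the y-axis; it misses every integer gridline on the x-axis.
Together with the visible shape, these determine p as stated.

2*x^3*y - 2*x^2*y^2 - 3*x*y^3 - x*y + 3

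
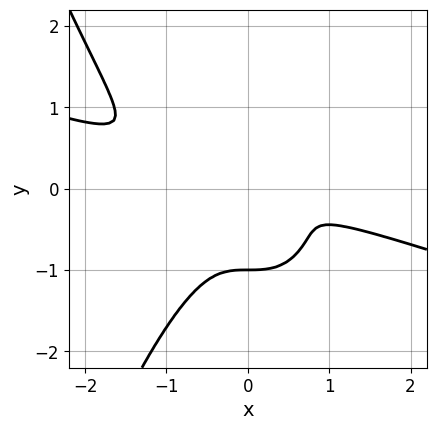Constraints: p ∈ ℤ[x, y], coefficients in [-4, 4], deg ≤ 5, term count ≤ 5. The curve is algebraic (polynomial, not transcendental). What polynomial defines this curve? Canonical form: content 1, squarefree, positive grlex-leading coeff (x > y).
(a) Degree: the shape is more complex than any degree-3 curve, so deg p = 4.
(b) Against the integer gridlines: one y-axis crossing is at y = -1.
(c) Assembling these constraints gives the stated polynomial.

x^4 + 3*x^3*y + 3*y^3 + 3*y^2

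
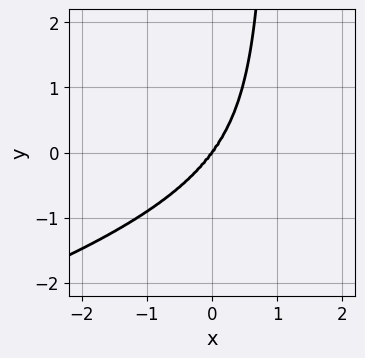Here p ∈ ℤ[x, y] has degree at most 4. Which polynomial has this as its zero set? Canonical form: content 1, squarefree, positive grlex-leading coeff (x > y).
1. Degree: a generic line meets the curve in up to 4 points, so deg p = 4.
2. From the axis intercepts and sections: it meets the x-axis at x = 0 (among the integer gridlines); one y-axis crossing is at y = 0.
3. These observations pin down the coefficients.

3*x*y^3 + 2*x^3 + 3*x*y^2 - 3*y^3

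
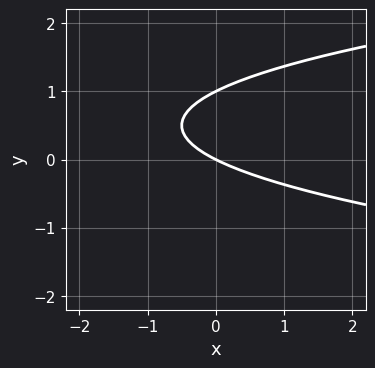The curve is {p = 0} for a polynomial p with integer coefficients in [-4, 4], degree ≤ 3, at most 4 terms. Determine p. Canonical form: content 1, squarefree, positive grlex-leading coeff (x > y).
2*y^2 - x - 2*y

First, degree: no degree-1 curve has this shape, so deg p = 2.
Then, checking where it meets the axes: one x-axis crossing is at x = 0; the y-axis gridline crossings are at y ∈ {0, 1}.
Finally, these observations pin down the coefficients.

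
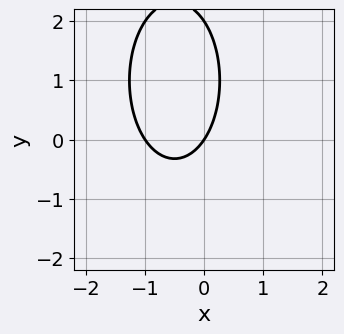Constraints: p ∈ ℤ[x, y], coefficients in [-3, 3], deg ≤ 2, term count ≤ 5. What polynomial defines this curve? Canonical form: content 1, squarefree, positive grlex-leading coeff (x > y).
(a) Degree: no degree-1 curve has this shape, so deg p = 2.
(b) From the axis intercepts and sections: the y-axis gridline crossings are at y ∈ {0, 2}; the x-axis gridline crossings are at x ∈ {-1, 0}.
(c) Solving for integer coefficients yields p as stated.

3*x^2 + y^2 + 3*x - 2*y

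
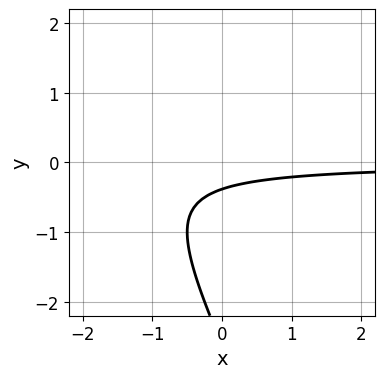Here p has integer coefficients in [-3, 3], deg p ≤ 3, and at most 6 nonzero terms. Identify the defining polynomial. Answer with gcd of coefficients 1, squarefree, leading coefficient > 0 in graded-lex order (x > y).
2*x*y + y^2 + 3*y + 1

(a) deg p = 2. No degree-1 curve has this shape.
(b) From the visible intercepts: the curve avoids every integer x-axis point in the box.
(c) Fitting integer coefficients to these (and the overall shape) gives p.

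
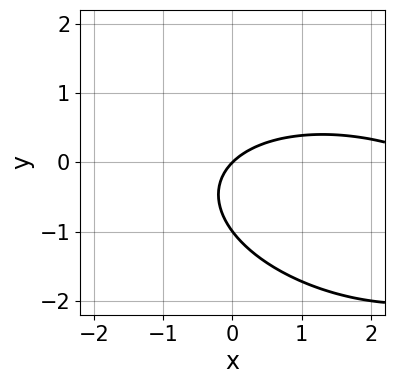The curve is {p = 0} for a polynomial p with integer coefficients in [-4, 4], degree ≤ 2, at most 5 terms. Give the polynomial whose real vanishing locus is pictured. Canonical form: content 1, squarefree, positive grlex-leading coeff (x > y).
x^2 + x*y + 3*y^2 - 3*x + 3*y

First, deg p = 2. The shape is more complex than any degree-1 curve.
Then, from the axis intercepts and sections: the y-axis gridline crossings are at y ∈ {-1, 0}; it meets the x-axis at x = 0 (among the integer gridlines).
Finally, together with the visible shape, these determine p as stated.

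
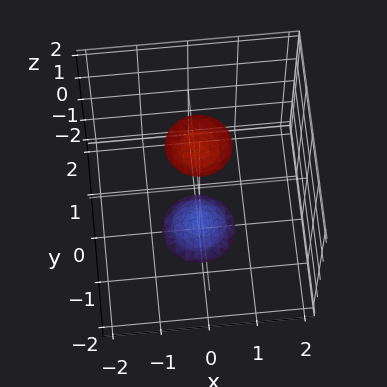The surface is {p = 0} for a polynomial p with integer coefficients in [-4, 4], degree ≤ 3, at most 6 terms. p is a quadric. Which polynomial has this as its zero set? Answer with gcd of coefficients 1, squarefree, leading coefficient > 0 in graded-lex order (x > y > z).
1. The picture has 2 separate pieces.
2. The degree is 2 — two separate bowl-shaped sheets opening away from each other; a quadric.
3. Symmetries: it's symmetric under z → −z, forcing even powers of z; rotational symmetry about the z-axis ⇒ p depends on x, y only through x² + y².
4. Against the integer gridlines: a circular section at z = -2 has radius between 0 and 1; it misses every integer gridline on the y-axis; the surface avoids every integer x-axis point in the box.
5. The integer polynomial consistent with all of this is the stated p.

3*x^2 + 3*y^2 - z^2 + 3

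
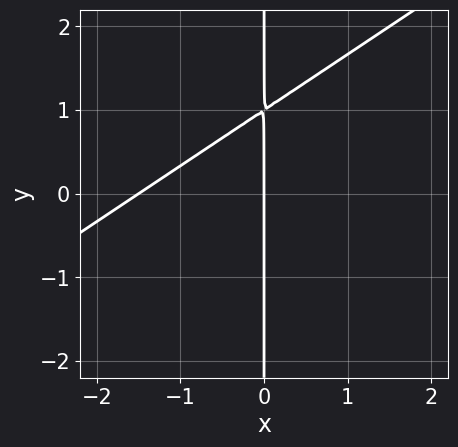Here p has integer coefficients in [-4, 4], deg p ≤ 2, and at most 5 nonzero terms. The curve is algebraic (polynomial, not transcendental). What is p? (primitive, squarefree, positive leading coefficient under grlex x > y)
2*x^2 - 3*x*y + 3*x

The degree is 2 — a generic line meets the curve in up to 2 points.
Against the integer gridlines: every point of the y-axis in the box is on the curve; it meets the x-axis at x = 0 (among the integer gridlines).
Putting this together gives p.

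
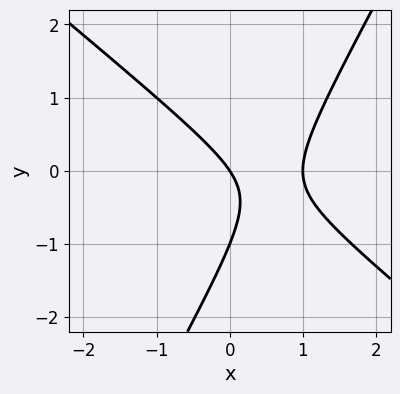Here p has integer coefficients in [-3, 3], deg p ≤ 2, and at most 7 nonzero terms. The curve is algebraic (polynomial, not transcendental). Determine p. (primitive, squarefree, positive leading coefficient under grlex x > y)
3*x^2 + 2*x*y - 2*y^2 - 3*x - 2*y

1. The degree is 2 — the shape is more complex than any degree-1 curve.
2. From the axis intercepts and sections: among the integer gridlines, it crosses the y-axis at y ∈ {-1, 0}; the x-axis gridline crossings are at x ∈ {0, 1}.
3. Assembling these constraints gives the stated polynomial.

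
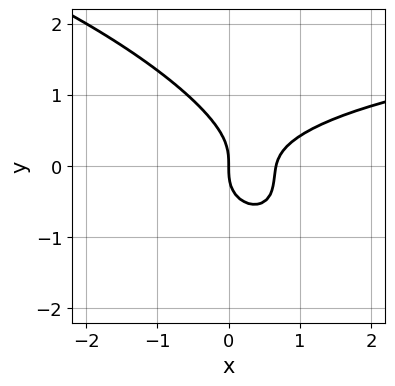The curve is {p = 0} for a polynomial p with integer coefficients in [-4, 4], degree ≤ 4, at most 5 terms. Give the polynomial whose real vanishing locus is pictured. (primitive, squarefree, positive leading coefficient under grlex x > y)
x^2*y + 2*x*y^2 + 3*y^3 - 3*x^2 + 2*x

First, the degree is 3 — no degree-2 curve has this shape.
Next, from the axis intercepts and sections: one y-axis crossing is at y = 0; it crosses the x-axis at the gridline x = 0.
Finally, putting this together gives p.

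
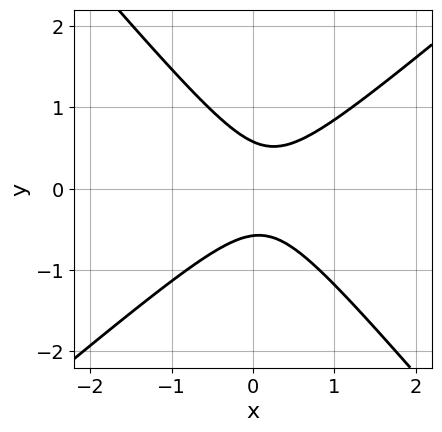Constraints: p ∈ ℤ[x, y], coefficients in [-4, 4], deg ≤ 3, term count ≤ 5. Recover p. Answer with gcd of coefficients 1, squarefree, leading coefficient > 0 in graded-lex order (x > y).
3*x^2 - x*y - 3*y^2 - x + 1

1. The degree is 2 — the shape is more complex than any degree-1 curve.
2. Observable constraints: it misses every integer gridline on the x-axis.
3. Matching integer coefficients to the picture gives p.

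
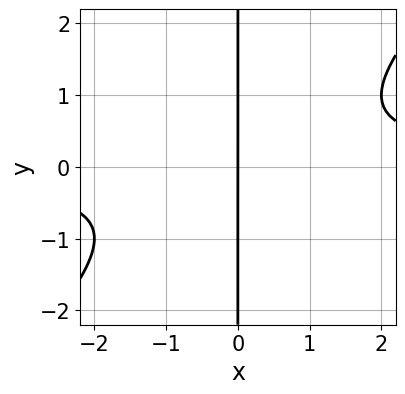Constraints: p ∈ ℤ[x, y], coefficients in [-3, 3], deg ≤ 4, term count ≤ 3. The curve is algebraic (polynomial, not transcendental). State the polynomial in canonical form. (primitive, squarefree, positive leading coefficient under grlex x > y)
x^2*y - x*y^2 - x

First, deg p = 3. No degree-2 curve has this shape.
Next, reading off the gridlines: the visible y-axis segment lies entirely on the curve; it crosses the x-axis at the gridline x = 0.
Finally, the integer polynomial consistent with all of this is the stated p.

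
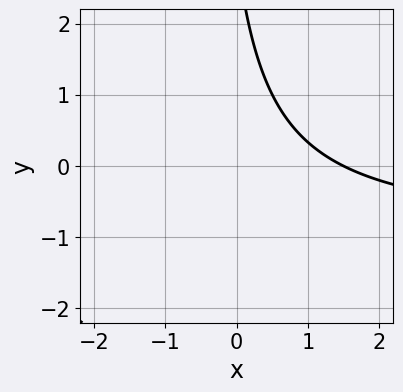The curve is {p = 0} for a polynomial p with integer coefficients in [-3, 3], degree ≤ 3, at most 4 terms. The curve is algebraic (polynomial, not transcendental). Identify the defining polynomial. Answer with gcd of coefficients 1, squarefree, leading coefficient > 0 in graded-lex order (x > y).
2*x*y + 2*x + y - 3

deg p = 2. The shape is more complex than any degree-1 curve.
Checking where it meets the axes: no y-intercept at any integer in the box.
The integer polynomial consistent with all of this is the stated p.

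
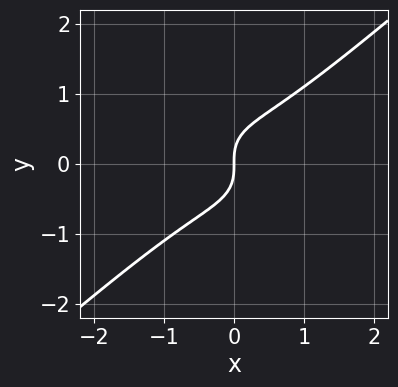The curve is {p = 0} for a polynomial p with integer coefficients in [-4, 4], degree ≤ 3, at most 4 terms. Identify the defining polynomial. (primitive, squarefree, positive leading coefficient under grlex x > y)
The degree is 3 — a generic line meets the curve in up to 3 points.
Checking where it meets the axes: it meets the x-axis at x = 0 (among the integer gridlines); one y-axis crossing is at y = 0.
Matching integer coefficients to the picture gives p.

2*x^3 - 3*y^3 + 2*x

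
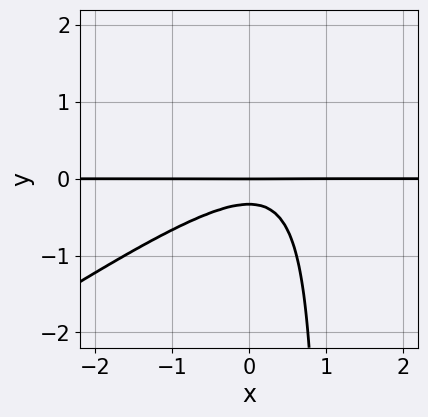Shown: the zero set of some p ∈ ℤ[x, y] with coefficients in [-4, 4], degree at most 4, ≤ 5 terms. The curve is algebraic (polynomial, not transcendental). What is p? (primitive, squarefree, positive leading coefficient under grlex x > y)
(a) Degree: the shape is more complex than any degree-2 curve, so deg p = 3.
(b) From the axis intercepts and sections: one y-axis crossing is at y = 0; the visible x-axis segment lies entirely on the curve.
(c) The integer polynomial consistent with all of this is the stated p.

2*x^2*y - 3*x*y^2 - x*y + 3*y^2 + y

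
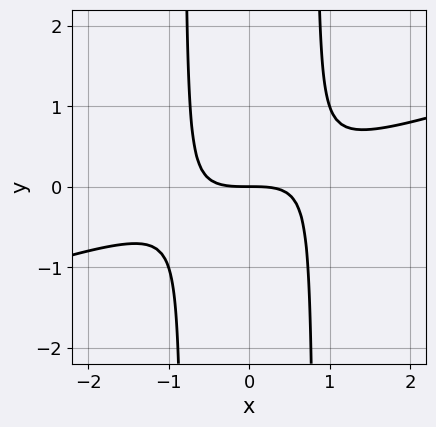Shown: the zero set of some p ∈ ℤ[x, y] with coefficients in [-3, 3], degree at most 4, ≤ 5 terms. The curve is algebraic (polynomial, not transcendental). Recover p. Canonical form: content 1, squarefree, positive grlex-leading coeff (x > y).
x^3 - 3*x^2*y + 2*y

First, deg p = 3. The shape is more complex than any degree-2 curve.
Then, against the integer gridlines: one y-axis crossing is at y = 0; one x-axis crossing is at x = 0.
Finally, matching integer coefficients to the picture gives p.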